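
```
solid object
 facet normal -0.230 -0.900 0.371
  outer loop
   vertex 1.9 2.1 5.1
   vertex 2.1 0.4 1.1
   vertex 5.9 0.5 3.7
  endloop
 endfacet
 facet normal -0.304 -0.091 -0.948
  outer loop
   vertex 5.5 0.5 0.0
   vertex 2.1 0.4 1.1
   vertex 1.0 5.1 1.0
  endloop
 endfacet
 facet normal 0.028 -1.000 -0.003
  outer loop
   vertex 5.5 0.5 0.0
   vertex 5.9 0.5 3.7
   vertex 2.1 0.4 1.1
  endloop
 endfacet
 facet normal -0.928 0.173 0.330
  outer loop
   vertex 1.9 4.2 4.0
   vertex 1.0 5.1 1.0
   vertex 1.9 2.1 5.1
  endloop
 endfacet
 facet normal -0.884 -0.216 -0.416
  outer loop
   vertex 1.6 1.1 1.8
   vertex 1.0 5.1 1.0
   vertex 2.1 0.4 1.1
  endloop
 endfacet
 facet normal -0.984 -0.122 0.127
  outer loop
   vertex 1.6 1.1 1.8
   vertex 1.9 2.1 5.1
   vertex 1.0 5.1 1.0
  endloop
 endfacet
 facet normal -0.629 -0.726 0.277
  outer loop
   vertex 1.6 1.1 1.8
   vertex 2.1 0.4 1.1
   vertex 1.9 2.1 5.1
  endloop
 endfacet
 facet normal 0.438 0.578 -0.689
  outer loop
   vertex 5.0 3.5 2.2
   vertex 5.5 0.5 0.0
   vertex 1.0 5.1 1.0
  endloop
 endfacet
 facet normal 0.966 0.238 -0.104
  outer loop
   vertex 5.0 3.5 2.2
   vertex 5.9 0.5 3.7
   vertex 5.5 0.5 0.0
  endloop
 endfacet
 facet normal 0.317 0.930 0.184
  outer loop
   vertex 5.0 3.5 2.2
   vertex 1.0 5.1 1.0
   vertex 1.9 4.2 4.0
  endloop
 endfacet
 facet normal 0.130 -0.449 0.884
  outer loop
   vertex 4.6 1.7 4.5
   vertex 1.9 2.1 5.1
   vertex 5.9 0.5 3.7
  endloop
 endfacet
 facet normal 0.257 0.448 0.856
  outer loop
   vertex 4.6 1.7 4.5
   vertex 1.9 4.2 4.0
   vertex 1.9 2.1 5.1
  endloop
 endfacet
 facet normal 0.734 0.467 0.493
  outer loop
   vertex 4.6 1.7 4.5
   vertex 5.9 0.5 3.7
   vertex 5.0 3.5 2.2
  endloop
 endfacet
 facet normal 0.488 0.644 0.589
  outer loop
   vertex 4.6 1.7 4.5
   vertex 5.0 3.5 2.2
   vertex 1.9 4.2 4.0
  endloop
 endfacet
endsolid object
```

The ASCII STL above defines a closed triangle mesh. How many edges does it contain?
21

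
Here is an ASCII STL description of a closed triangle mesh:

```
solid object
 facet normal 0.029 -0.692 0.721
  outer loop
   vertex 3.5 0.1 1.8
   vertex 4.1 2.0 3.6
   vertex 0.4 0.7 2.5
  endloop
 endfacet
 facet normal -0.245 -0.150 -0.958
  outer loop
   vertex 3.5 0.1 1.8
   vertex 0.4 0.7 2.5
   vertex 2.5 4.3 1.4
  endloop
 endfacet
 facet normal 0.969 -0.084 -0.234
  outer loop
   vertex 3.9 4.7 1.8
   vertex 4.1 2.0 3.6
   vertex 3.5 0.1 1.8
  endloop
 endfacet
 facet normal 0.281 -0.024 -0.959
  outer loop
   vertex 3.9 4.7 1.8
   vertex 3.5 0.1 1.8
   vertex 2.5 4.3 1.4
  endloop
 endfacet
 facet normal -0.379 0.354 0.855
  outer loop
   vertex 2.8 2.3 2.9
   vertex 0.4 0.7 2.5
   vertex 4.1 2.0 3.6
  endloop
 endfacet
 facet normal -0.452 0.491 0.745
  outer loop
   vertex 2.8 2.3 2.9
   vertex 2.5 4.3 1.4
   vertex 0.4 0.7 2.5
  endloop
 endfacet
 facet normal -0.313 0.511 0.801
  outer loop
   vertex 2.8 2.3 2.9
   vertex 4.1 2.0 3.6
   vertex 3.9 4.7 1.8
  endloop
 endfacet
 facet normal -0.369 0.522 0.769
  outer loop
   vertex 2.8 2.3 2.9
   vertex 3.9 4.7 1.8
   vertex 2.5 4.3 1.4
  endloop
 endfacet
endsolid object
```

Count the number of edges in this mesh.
12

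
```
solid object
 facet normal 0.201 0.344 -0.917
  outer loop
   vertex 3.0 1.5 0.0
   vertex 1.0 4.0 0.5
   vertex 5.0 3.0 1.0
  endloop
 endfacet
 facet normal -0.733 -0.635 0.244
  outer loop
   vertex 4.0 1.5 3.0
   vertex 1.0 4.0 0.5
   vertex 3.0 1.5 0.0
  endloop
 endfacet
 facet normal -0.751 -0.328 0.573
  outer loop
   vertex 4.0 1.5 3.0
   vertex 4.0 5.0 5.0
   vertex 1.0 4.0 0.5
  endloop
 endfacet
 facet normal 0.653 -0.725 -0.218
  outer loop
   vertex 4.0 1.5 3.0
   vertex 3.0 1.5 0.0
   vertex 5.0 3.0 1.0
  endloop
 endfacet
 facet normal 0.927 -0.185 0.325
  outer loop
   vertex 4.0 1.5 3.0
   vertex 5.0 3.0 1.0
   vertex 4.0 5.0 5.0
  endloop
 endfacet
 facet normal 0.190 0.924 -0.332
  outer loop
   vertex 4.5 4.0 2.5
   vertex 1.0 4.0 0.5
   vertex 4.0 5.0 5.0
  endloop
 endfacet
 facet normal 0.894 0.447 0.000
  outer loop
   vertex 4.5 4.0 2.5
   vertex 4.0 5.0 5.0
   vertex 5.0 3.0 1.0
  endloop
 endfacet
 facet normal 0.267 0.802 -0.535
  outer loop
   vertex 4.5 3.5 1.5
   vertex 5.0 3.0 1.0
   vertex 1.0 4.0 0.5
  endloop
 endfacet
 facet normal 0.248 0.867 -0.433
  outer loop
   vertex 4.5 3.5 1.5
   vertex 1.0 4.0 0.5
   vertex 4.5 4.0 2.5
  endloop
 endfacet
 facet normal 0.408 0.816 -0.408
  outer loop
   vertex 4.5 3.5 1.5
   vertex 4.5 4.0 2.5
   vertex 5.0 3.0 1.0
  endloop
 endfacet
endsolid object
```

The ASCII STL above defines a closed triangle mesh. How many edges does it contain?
15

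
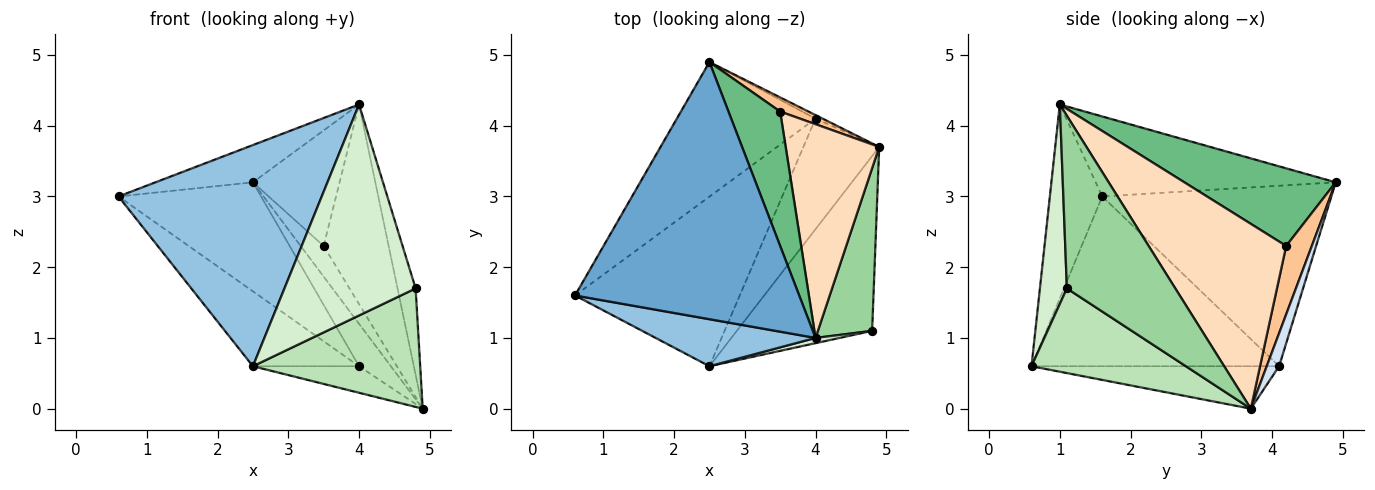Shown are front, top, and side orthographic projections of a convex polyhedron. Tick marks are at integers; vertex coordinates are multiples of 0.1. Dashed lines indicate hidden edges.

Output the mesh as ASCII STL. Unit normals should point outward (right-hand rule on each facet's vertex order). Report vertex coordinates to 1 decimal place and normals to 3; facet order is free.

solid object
 facet normal -0.333 0.135 0.933
  outer loop
   vertex 4.0 1.0 4.3
   vertex 2.5 4.9 3.2
   vertex 0.6 1.6 3.0
  endloop
 endfacet
 facet normal -0.244 -0.948 0.202
  outer loop
   vertex 2.5 0.6 0.6
   vertex 4.0 1.0 4.3
   vertex 0.6 1.6 3.0
  endloop
 endfacet
 facet normal -0.711 0.443 -0.546
  outer loop
   vertex 4.0 4.1 0.6
   vertex 0.6 1.6 3.0
   vertex 2.5 4.9 3.2
  endloop
 endfacet
 facet normal 0.361 0.929 -0.077
  outer loop
   vertex 4.0 4.1 0.6
   vertex 2.5 4.9 3.2
   vertex 4.9 3.7 0.0
  endloop
 endfacet
 facet normal -0.686 0.294 -0.666
  outer loop
   vertex 4.0 4.1 0.6
   vertex 2.5 0.6 0.6
   vertex 0.6 1.6 3.0
  endloop
 endfacet
 facet normal -0.478 0.205 -0.854
  outer loop
   vertex 4.0 4.1 0.6
   vertex 4.9 3.7 0.0
   vertex 2.5 0.6 0.6
  endloop
 endfacet
 facet normal 0.712 0.638 0.294
  outer loop
   vertex 3.5 4.2 2.3
   vertex 4.9 3.7 0.0
   vertex 2.5 4.9 3.2
  endloop
 endfacet
 facet normal 0.822 0.388 0.416
  outer loop
   vertex 3.5 4.2 2.3
   vertex 4.0 1.0 4.3
   vertex 4.9 3.7 0.0
  endloop
 endfacet
 facet normal 0.751 0.430 0.500
  outer loop
   vertex 3.5 4.2 2.3
   vertex 2.5 4.9 3.2
   vertex 4.0 1.0 4.3
  endloop
 endfacet
 facet normal 0.942 0.157 0.296
  outer loop
   vertex 4.8 1.1 1.7
   vertex 4.9 3.7 0.0
   vertex 4.0 1.0 4.3
  endloop
 endfacet
 facet normal 0.460 -0.498 -0.735
  outer loop
   vertex 4.8 1.1 1.7
   vertex 2.5 0.6 0.6
   vertex 4.9 3.7 0.0
  endloop
 endfacet
 facet normal 0.201 -0.979 0.024
  outer loop
   vertex 4.8 1.1 1.7
   vertex 4.0 1.0 4.3
   vertex 2.5 0.6 0.6
  endloop
 endfacet
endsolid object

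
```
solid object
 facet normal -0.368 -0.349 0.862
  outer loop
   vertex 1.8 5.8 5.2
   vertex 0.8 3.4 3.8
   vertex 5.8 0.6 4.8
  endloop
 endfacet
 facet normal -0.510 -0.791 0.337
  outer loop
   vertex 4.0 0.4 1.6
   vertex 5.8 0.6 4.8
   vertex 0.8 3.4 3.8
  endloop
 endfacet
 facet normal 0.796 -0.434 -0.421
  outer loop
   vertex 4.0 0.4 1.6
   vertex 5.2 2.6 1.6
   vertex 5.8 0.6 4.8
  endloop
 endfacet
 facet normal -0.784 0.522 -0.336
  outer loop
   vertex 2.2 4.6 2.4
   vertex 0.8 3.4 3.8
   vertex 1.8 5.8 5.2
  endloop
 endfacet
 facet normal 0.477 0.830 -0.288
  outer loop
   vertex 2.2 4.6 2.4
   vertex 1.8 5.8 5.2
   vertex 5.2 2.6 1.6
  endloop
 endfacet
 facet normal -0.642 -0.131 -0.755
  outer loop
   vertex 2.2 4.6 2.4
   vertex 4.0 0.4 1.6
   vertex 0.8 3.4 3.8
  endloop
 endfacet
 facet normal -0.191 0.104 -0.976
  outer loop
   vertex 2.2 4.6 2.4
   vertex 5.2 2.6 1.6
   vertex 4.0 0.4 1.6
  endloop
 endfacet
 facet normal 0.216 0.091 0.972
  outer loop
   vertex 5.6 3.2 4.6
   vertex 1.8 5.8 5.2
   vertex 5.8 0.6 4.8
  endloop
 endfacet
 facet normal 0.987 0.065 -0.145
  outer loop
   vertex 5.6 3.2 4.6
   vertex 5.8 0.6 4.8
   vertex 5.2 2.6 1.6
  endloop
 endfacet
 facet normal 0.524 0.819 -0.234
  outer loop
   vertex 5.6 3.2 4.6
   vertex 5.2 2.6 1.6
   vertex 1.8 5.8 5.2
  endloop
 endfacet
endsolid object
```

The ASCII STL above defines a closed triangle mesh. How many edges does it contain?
15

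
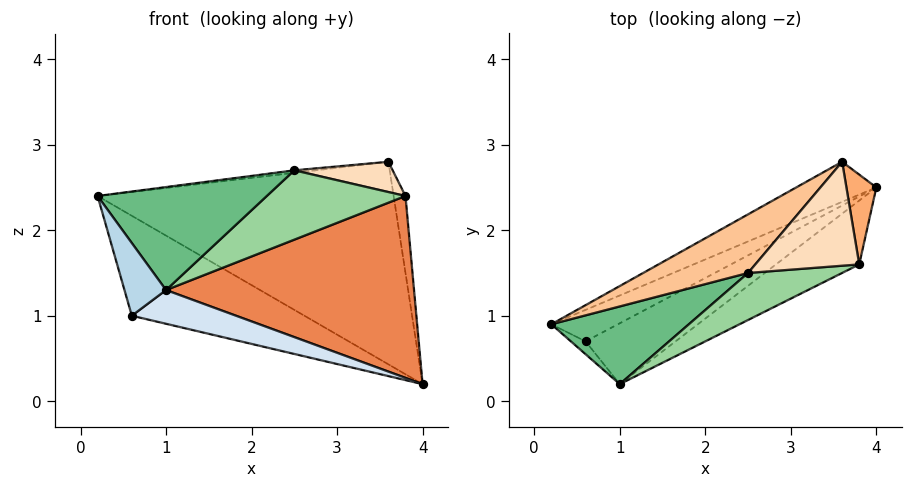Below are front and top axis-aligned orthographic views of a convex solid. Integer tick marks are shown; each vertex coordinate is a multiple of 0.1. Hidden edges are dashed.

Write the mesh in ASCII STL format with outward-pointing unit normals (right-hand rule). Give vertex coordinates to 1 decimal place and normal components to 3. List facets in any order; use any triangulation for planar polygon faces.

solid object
 facet normal -0.465 0.868 -0.172
  outer loop
   vertex 3.6 2.8 2.8
   vertex 4.0 2.5 0.2
   vertex 0.2 0.9 2.4
  endloop
 endfacet
 facet normal -0.499 0.827 -0.261
  outer loop
   vertex 0.6 0.7 1.0
   vertex 0.2 0.9 2.4
   vertex 4.0 2.5 0.2
  endloop
 endfacet
 facet normal -0.740 -0.662 -0.117
  outer loop
   vertex 0.6 0.7 1.0
   vertex 1.0 0.2 1.3
   vertex 0.2 0.9 2.4
  endloop
 endfacet
 facet normal 0.051 -0.484 -0.874
  outer loop
   vertex 0.6 0.7 1.0
   vertex 4.0 2.5 0.2
   vertex 1.0 0.2 1.3
  endloop
 endfacet
 facet normal 0.516 -0.808 -0.284
  outer loop
   vertex 3.8 1.6 2.4
   vertex 1.0 0.2 1.3
   vertex 4.0 2.5 0.2
  endloop
 endfacet
 facet normal 0.983 0.118 0.138
  outer loop
   vertex 3.8 1.6 2.4
   vertex 4.0 2.5 0.2
   vertex 3.6 2.8 2.8
  endloop
 endfacet
 facet normal -0.140 0.042 0.989
  outer loop
   vertex 2.5 1.5 2.7
   vertex 3.6 2.8 2.8
   vertex 0.2 0.9 2.4
  endloop
 endfacet
 facet normal 0.236 -0.272 0.933
  outer loop
   vertex 2.5 1.5 2.7
   vertex 3.8 1.6 2.4
   vertex 3.6 2.8 2.8
  endloop
 endfacet
 facet normal 0.129 -0.792 0.597
  outer loop
   vertex 2.5 1.5 2.7
   vertex 0.2 0.9 2.4
   vertex 1.0 0.2 1.3
  endloop
 endfacet
 facet normal 0.190 -0.813 0.551
  outer loop
   vertex 2.5 1.5 2.7
   vertex 1.0 0.2 1.3
   vertex 3.8 1.6 2.4
  endloop
 endfacet
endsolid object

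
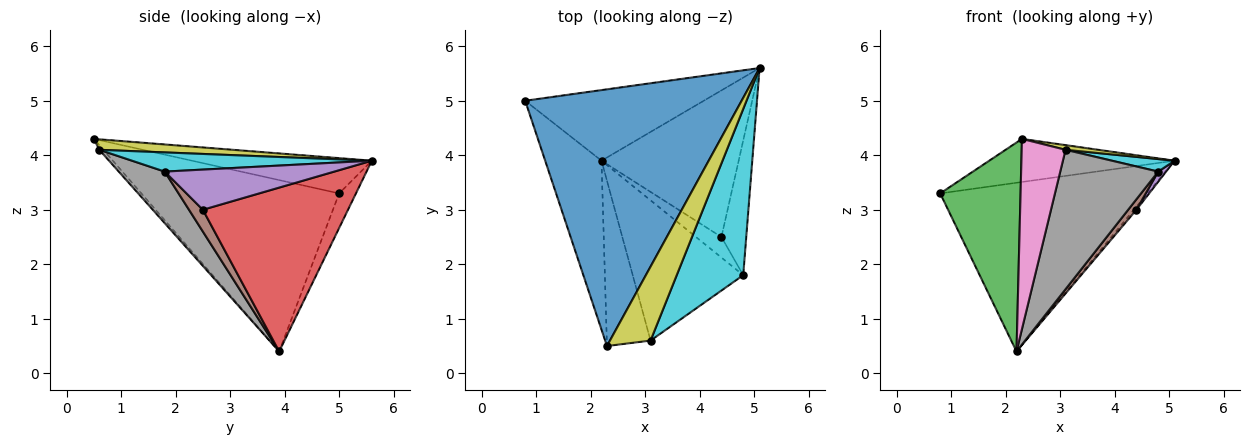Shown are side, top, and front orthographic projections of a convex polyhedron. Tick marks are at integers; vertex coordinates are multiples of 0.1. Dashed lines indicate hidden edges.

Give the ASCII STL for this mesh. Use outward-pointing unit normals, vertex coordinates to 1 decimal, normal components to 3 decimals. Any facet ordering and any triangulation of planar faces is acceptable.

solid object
 facet normal -0.159 0.163 0.974
  outer loop
   vertex 2.3 0.5 4.3
   vertex 5.1 5.6 3.9
   vertex 0.8 5.0 3.3
  endloop
 endfacet
 facet normal -0.075 0.920 -0.385
  outer loop
   vertex 2.2 3.9 0.4
   vertex 0.8 5.0 3.3
   vertex 5.1 5.6 3.9
  endloop
 endfacet
 facet normal -0.886 -0.360 -0.291
  outer loop
   vertex 2.2 3.9 0.4
   vertex 2.3 0.5 4.3
   vertex 0.8 5.0 3.3
  endloop
 endfacet
 facet normal 0.767 0.013 -0.642
  outer loop
   vertex 4.4 2.5 3.0
   vertex 2.2 3.9 0.4
   vertex 5.1 5.6 3.9
  endloop
 endfacet
 facet normal 0.850 -0.039 -0.525
  outer loop
   vertex 4.4 2.5 3.0
   vertex 5.1 5.6 3.9
   vertex 4.8 1.8 3.7
  endloop
 endfacet
 facet normal 0.607 -0.361 -0.708
  outer loop
   vertex 4.4 2.5 3.0
   vertex 4.8 1.8 3.7
   vertex 2.2 3.9 0.4
  endloop
 endfacet
 facet normal -0.070 -0.753 -0.655
  outer loop
   vertex 3.1 0.6 4.1
   vertex 2.3 0.5 4.3
   vertex 2.2 3.9 0.4
  endloop
 endfacet
 facet normal 0.314 -0.669 -0.673
  outer loop
   vertex 3.1 0.6 4.1
   vertex 2.2 3.9 0.4
   vertex 4.8 1.8 3.7
  endloop
 endfacet
 facet normal 0.249 -0.061 0.967
  outer loop
   vertex 3.1 0.6 4.1
   vertex 5.1 5.6 3.9
   vertex 2.3 0.5 4.3
  endloop
 endfacet
 facet normal 0.276 -0.072 0.958
  outer loop
   vertex 3.1 0.6 4.1
   vertex 4.8 1.8 3.7
   vertex 5.1 5.6 3.9
  endloop
 endfacet
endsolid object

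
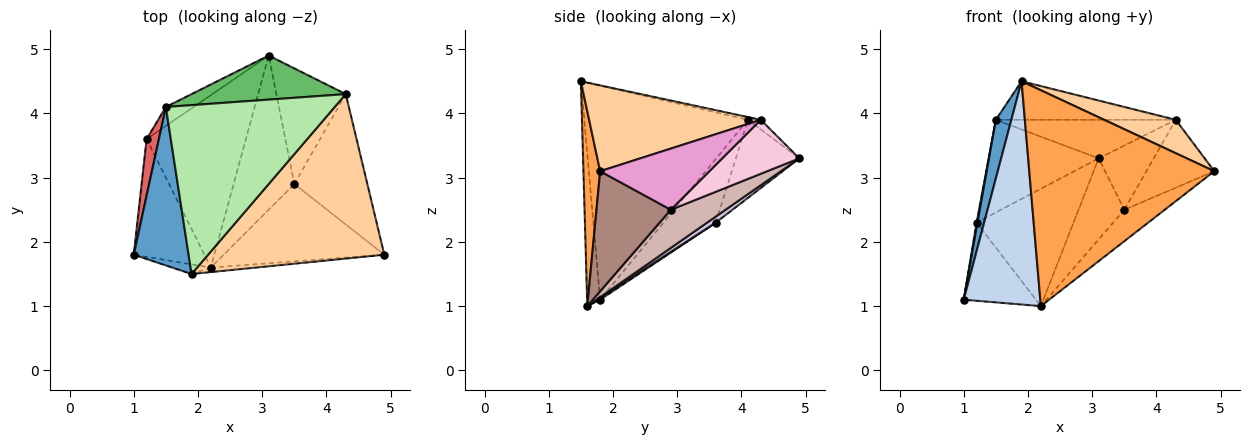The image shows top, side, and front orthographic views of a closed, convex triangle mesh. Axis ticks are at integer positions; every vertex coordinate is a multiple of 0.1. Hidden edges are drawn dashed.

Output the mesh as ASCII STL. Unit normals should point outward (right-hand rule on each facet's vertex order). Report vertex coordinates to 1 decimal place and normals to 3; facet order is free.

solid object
 facet normal -0.965 -0.091 0.247
  outer loop
   vertex 1.5 4.1 3.9
   vertex 1.0 1.8 1.1
   vertex 1.9 1.5 4.5
  endloop
 endfacet
 facet normal -0.168 -0.985 -0.043
  outer loop
   vertex 2.2 1.6 1.0
   vertex 1.9 1.5 4.5
   vertex 1.0 1.8 1.1
  endloop
 endfacet
 facet normal 0.090 -0.996 -0.021
  outer loop
   vertex 2.2 1.6 1.0
   vertex 4.9 1.8 3.1
   vertex 1.9 1.5 4.5
  endloop
 endfacet
 facet normal 0.431 -0.180 0.884
  outer loop
   vertex 4.3 4.3 3.9
   vertex 1.9 1.5 4.5
   vertex 4.9 1.8 3.1
  endloop
 endfacet
 facet normal -0.047 0.658 0.752
  outer loop
   vertex 4.3 4.3 3.9
   vertex 3.1 4.9 3.3
   vertex 1.5 4.1 3.9
  endloop
 endfacet
 facet normal -0.016 0.223 0.975
  outer loop
   vertex 4.3 4.3 3.9
   vertex 1.5 4.1 3.9
   vertex 1.9 1.5 4.5
  endloop
 endfacet
 facet normal -0.982 -0.017 0.189
  outer loop
   vertex 1.2 3.6 2.3
   vertex 1.0 1.8 1.1
   vertex 1.5 4.1 3.9
  endloop
 endfacet
 facet normal -0.492 0.853 -0.174
  outer loop
   vertex 1.2 3.6 2.3
   vertex 1.5 4.1 3.9
   vertex 3.1 4.9 3.3
  endloop
 endfacet
 facet normal 0.023 0.553 -0.833
  outer loop
   vertex 1.2 3.6 2.3
   vertex 2.2 1.6 1.0
   vertex 1.0 1.8 1.1
  endloop
 endfacet
 facet normal 0.050 0.562 -0.826
  outer loop
   vertex 1.2 3.6 2.3
   vertex 3.1 4.9 3.3
   vertex 2.2 1.6 1.0
  endloop
 endfacet
 facet normal 0.569 0.309 -0.762
  outer loop
   vertex 3.5 2.9 2.5
   vertex 4.9 1.8 3.1
   vertex 2.2 1.6 1.0
  endloop
 endfacet
 facet normal 0.486 0.407 -0.774
  outer loop
   vertex 3.5 2.9 2.5
   vertex 2.2 1.6 1.0
   vertex 3.1 4.9 3.3
  endloop
 endfacet
 facet normal 0.596 0.371 -0.712
  outer loop
   vertex 3.5 2.9 2.5
   vertex 4.3 4.3 3.9
   vertex 4.9 1.8 3.1
  endloop
 endfacet
 facet normal 0.562 0.402 -0.723
  outer loop
   vertex 3.5 2.9 2.5
   vertex 3.1 4.9 3.3
   vertex 4.3 4.3 3.9
  endloop
 endfacet
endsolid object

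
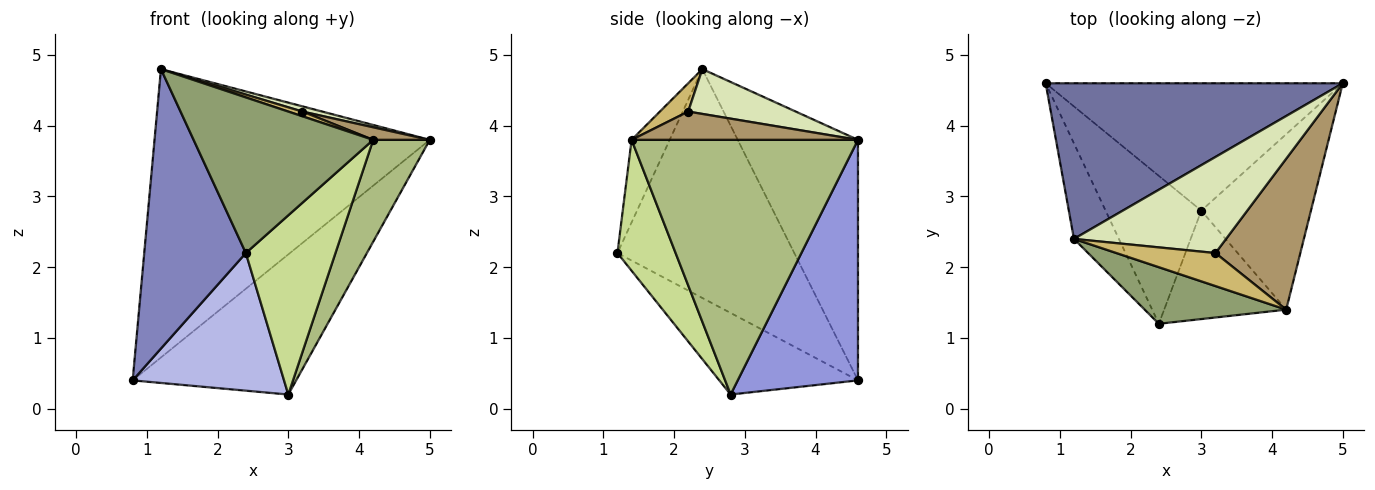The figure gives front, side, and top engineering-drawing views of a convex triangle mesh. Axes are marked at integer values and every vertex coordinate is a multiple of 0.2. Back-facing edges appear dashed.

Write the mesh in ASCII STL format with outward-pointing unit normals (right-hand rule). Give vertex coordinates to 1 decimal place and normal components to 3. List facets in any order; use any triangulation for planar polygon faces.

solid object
 facet normal -0.359 0.821 0.443
  outer loop
   vertex 1.2 2.4 4.8
   vertex 5.0 4.6 3.8
   vertex 0.8 4.6 0.4
  endloop
 endfacet
 facet normal -0.855 -0.491 -0.168
  outer loop
   vertex 1.2 2.4 4.8
   vertex 0.8 4.6 0.4
   vertex 2.4 1.2 2.2
  endloop
 endfacet
 facet normal 0.478 0.650 -0.591
  outer loop
   vertex 3.0 2.8 0.2
   vertex 0.8 4.6 0.4
   vertex 5.0 4.6 3.8
  endloop
 endfacet
 facet normal -0.529 -0.578 -0.621
  outer loop
   vertex 3.0 2.8 0.2
   vertex 2.4 1.2 2.2
   vertex 0.8 4.6 0.4
  endloop
 endfacet
 facet normal -0.196 -0.922 0.335
  outer loop
   vertex 4.2 1.4 3.8
   vertex 1.2 2.4 4.8
   vertex 2.4 1.2 2.2
  endloop
 endfacet
 facet normal 0.895 -0.224 -0.385
  outer loop
   vertex 4.2 1.4 3.8
   vertex 3.0 2.8 0.2
   vertex 5.0 4.6 3.8
  endloop
 endfacet
 facet normal 0.485 -0.748 -0.453
  outer loop
   vertex 4.2 1.4 3.8
   vertex 2.4 1.2 2.2
   vertex 3.0 2.8 0.2
  endloop
 endfacet
 facet normal 0.282 -0.052 0.958
  outer loop
   vertex 3.2 2.2 4.2
   vertex 5.0 4.6 3.8
   vertex 1.2 2.4 4.8
  endloop
 endfacet
 facet normal 0.315 -0.079 0.946
  outer loop
   vertex 3.2 2.2 4.2
   vertex 4.2 1.4 3.8
   vertex 5.0 4.6 3.8
  endloop
 endfacet
 facet normal 0.272 -0.136 0.953
  outer loop
   vertex 3.2 2.2 4.2
   vertex 1.2 2.4 4.8
   vertex 4.2 1.4 3.8
  endloop
 endfacet
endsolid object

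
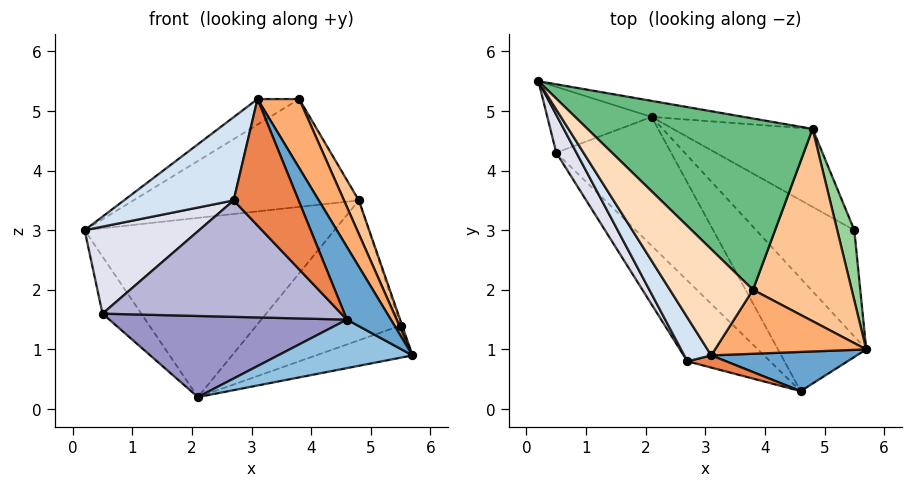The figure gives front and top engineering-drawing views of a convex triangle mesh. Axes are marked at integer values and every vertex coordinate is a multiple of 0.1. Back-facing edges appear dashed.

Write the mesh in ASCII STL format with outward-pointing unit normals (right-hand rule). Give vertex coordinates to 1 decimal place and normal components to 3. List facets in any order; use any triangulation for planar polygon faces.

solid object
 facet normal 0.634 -0.681 0.367
  outer loop
   vertex 4.6 0.3 1.5
   vertex 5.7 1.0 0.9
   vertex 3.1 0.9 5.2
  endloop
 endfacet
 facet normal -0.242 -0.383 -0.891
  outer loop
   vertex 2.1 4.9 0.2
   vertex 5.7 1.0 0.9
   vertex 4.6 0.3 1.5
  endloop
 endfacet
 facet normal 0.180 0.980 -0.088
  outer loop
   vertex 2.1 4.9 0.2
   vertex 0.2 5.5 3.0
   vertex 4.8 4.7 3.5
  endloop
 endfacet
 facet normal -0.869 -0.438 0.230
  outer loop
   vertex 2.7 0.8 3.5
   vertex 3.1 0.9 5.2
   vertex 0.2 5.5 3.0
  endloop
 endfacet
 facet normal -0.159 -0.983 0.095
  outer loop
   vertex 2.7 0.8 3.5
   vertex 4.6 0.3 1.5
   vertex 3.1 0.9 5.2
  endloop
 endfacet
 facet normal 0.755 -0.481 0.446
  outer loop
   vertex 3.8 2.0 5.2
   vertex 3.1 0.9 5.2
   vertex 5.7 1.0 0.9
  endloop
 endfacet
 facet normal 0.906 -0.073 0.417
  outer loop
   vertex 3.8 2.0 5.2
   vertex 5.7 1.0 0.9
   vertex 4.8 4.7 3.5
  endloop
 endfacet
 facet normal -0.345 0.219 0.913
  outer loop
   vertex 3.8 2.0 5.2
   vertex 0.2 5.5 3.0
   vertex 3.1 0.9 5.2
  endloop
 endfacet
 facet normal 0.001 0.533 0.846
  outer loop
   vertex 3.8 2.0 5.2
   vertex 4.8 4.7 3.5
   vertex 0.2 5.5 3.0
  endloop
 endfacet
 facet normal 0.953 0.020 0.302
  outer loop
   vertex 5.5 3.0 1.4
   vertex 4.8 4.7 3.5
   vertex 5.7 1.0 0.9
  endloop
 endfacet
 facet normal 0.447 0.259 -0.856
  outer loop
   vertex 5.5 3.0 1.4
   vertex 5.7 1.0 0.9
   vertex 2.1 4.9 0.2
  endloop
 endfacet
 facet normal 0.551 0.729 -0.406
  outer loop
   vertex 5.5 3.0 1.4
   vertex 2.1 4.9 0.2
   vertex 4.8 4.7 3.5
  endloop
 endfacet
 facet normal -0.476 -0.469 -0.744
  outer loop
   vertex 0.5 4.3 1.6
   vertex 2.1 4.9 0.2
   vertex 4.6 0.3 1.5
  endloop
 endfacet
 facet normal -0.632 -0.637 -0.441
  outer loop
   vertex 0.5 4.3 1.6
   vertex 4.6 0.3 1.5
   vertex 2.7 0.8 3.5
  endloop
 endfacet
 facet normal -0.672 0.485 -0.560
  outer loop
   vertex 0.5 4.3 1.6
   vertex 0.2 5.5 3.0
   vertex 2.1 4.9 0.2
  endloop
 endfacet
 facet normal -0.875 -0.445 0.194
  outer loop
   vertex 0.5 4.3 1.6
   vertex 2.7 0.8 3.5
   vertex 0.2 5.5 3.0
  endloop
 endfacet
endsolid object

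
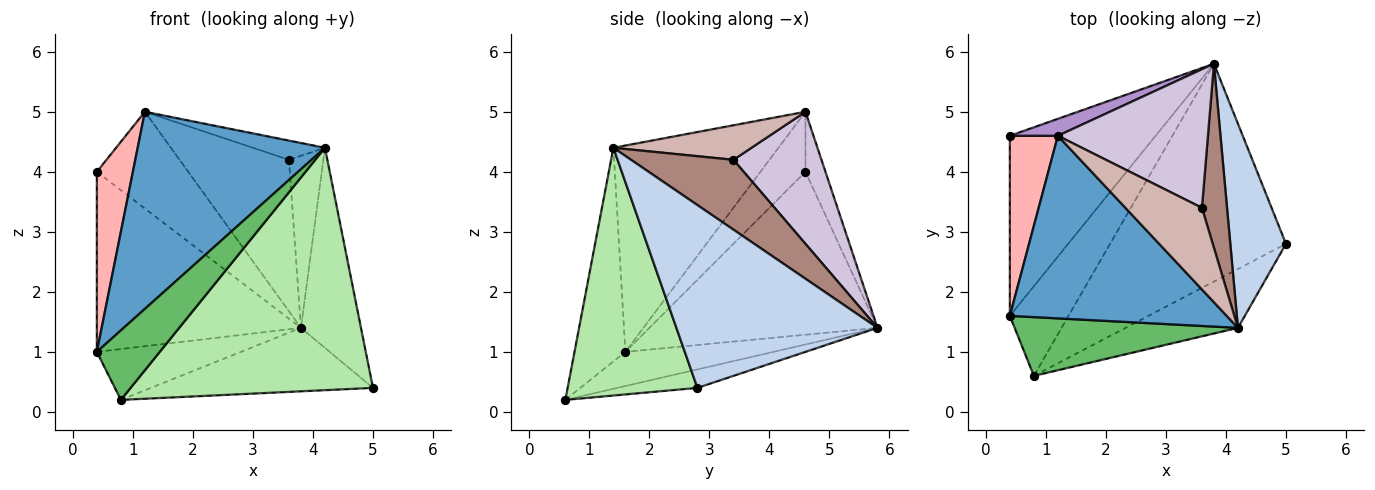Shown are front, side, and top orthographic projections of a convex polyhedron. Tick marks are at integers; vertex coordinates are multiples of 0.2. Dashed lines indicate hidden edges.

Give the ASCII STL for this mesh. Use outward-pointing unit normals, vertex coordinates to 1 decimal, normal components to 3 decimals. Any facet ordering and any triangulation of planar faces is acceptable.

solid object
 facet normal -0.543 -0.616 0.571
  outer loop
   vertex 4.2 1.4 4.4
   vertex 1.2 4.6 5.0
   vertex 0.4 1.6 1.0
  endloop
 endfacet
 facet normal 0.920 0.275 0.280
  outer loop
   vertex 4.2 1.4 4.4
   vertex 5.0 2.8 0.4
   vertex 3.8 5.8 1.4
  endloop
 endfacet
 facet normal -0.452 0.440 -0.776
  outer loop
   vertex 0.8 0.6 0.2
   vertex 0.4 1.6 1.0
   vertex 3.8 5.8 1.4
  endloop
 endfacet
 facet normal -0.100 0.278 -0.955
  outer loop
   vertex 0.8 0.6 0.2
   vertex 3.8 5.8 1.4
   vertex 5.0 2.8 0.4
  endloop
 endfacet
 facet normal -0.526 -0.650 0.549
  outer loop
   vertex 0.8 0.6 0.2
   vertex 4.2 1.4 4.4
   vertex 0.4 1.6 1.0
  endloop
 endfacet
 facet normal 0.462 -0.862 -0.209
  outer loop
   vertex 0.8 0.6 0.2
   vertex 5.0 2.8 0.4
   vertex 4.2 1.4 4.4
  endloop
 endfacet
 facet normal -0.620 0.555 -0.555
  outer loop
   vertex 0.4 4.6 4.0
   vertex 3.8 5.8 1.4
   vertex 0.4 1.6 1.0
  endloop
 endfacet
 facet normal -0.662 -0.530 0.530
  outer loop
   vertex 0.4 4.6 4.0
   vertex 0.4 1.6 1.0
   vertex 1.2 4.6 5.0
  endloop
 endfacet
 facet normal -0.211 0.963 0.169
  outer loop
   vertex 0.4 4.6 4.0
   vertex 1.2 4.6 5.0
   vertex 3.8 5.8 1.4
  endloop
 endfacet
 facet normal 0.511 0.634 0.580
  outer loop
   vertex 3.6 3.4 4.2
   vertex 3.8 5.8 1.4
   vertex 1.2 4.6 5.0
  endloop
 endfacet
 facet normal 0.897 0.301 0.322
  outer loop
   vertex 3.6 3.4 4.2
   vertex 4.2 1.4 4.4
   vertex 3.8 5.8 1.4
  endloop
 endfacet
 facet normal 0.402 0.210 0.891
  outer loop
   vertex 3.6 3.4 4.2
   vertex 1.2 4.6 5.0
   vertex 4.2 1.4 4.4
  endloop
 endfacet
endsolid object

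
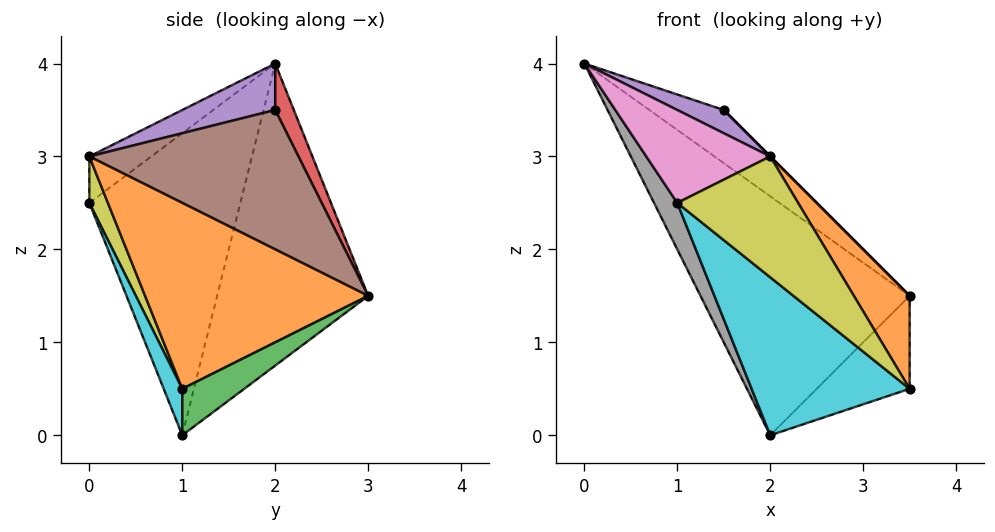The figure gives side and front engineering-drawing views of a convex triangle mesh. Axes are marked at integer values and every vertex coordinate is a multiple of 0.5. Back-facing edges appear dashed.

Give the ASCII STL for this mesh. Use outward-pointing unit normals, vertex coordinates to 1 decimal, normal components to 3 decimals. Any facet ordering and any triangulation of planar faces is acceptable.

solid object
 facet normal -0.525 0.726 -0.444
  outer loop
   vertex 2.0 1.0 0.0
   vertex 0.0 2.0 4.0
   vertex 3.5 3.0 1.5
  endloop
 endfacet
 facet normal 0.873 -0.218 0.436
  outer loop
   vertex 3.5 1.0 0.5
   vertex 3.5 3.0 1.5
   vertex 2.0 0.0 3.0
  endloop
 endfacet
 facet normal 0.286 0.429 -0.857
  outer loop
   vertex 3.5 1.0 0.5
   vertex 2.0 1.0 0.0
   vertex 3.5 3.0 1.5
  endloop
 endfacet
 facet normal 0.196 0.784 0.588
  outer loop
   vertex 1.5 2.0 3.5
   vertex 3.5 3.0 1.5
   vertex 0.0 2.0 4.0
  endloop
 endfacet
 facet normal 0.312 -0.156 0.937
  outer loop
   vertex 1.5 2.0 3.5
   vertex 0.0 2.0 4.0
   vertex 2.0 0.0 3.0
  endloop
 endfacet
 facet normal 0.707 0.000 0.707
  outer loop
   vertex 1.5 2.0 3.5
   vertex 2.0 0.0 3.0
   vertex 3.5 3.0 1.5
  endloop
 endfacet
 facet normal -0.333 -0.667 0.667
  outer loop
   vertex 1.0 0.0 2.5
   vertex 2.0 0.0 3.0
   vertex 0.0 2.0 4.0
  endloop
 endfacet
 facet normal -0.899 -0.138 -0.415
  outer loop
   vertex 1.0 0.0 2.5
   vertex 0.0 2.0 4.0
   vertex 2.0 1.0 0.0
  endloop
 endfacet
 facet normal 0.145 -0.946 -0.291
  outer loop
   vertex 1.0 0.0 2.5
   vertex 3.5 1.0 0.5
   vertex 2.0 0.0 3.0
  endloop
 endfacet
 facet normal 0.110 -0.937 -0.331
  outer loop
   vertex 1.0 0.0 2.5
   vertex 2.0 1.0 0.0
   vertex 3.5 1.0 0.5
  endloop
 endfacet
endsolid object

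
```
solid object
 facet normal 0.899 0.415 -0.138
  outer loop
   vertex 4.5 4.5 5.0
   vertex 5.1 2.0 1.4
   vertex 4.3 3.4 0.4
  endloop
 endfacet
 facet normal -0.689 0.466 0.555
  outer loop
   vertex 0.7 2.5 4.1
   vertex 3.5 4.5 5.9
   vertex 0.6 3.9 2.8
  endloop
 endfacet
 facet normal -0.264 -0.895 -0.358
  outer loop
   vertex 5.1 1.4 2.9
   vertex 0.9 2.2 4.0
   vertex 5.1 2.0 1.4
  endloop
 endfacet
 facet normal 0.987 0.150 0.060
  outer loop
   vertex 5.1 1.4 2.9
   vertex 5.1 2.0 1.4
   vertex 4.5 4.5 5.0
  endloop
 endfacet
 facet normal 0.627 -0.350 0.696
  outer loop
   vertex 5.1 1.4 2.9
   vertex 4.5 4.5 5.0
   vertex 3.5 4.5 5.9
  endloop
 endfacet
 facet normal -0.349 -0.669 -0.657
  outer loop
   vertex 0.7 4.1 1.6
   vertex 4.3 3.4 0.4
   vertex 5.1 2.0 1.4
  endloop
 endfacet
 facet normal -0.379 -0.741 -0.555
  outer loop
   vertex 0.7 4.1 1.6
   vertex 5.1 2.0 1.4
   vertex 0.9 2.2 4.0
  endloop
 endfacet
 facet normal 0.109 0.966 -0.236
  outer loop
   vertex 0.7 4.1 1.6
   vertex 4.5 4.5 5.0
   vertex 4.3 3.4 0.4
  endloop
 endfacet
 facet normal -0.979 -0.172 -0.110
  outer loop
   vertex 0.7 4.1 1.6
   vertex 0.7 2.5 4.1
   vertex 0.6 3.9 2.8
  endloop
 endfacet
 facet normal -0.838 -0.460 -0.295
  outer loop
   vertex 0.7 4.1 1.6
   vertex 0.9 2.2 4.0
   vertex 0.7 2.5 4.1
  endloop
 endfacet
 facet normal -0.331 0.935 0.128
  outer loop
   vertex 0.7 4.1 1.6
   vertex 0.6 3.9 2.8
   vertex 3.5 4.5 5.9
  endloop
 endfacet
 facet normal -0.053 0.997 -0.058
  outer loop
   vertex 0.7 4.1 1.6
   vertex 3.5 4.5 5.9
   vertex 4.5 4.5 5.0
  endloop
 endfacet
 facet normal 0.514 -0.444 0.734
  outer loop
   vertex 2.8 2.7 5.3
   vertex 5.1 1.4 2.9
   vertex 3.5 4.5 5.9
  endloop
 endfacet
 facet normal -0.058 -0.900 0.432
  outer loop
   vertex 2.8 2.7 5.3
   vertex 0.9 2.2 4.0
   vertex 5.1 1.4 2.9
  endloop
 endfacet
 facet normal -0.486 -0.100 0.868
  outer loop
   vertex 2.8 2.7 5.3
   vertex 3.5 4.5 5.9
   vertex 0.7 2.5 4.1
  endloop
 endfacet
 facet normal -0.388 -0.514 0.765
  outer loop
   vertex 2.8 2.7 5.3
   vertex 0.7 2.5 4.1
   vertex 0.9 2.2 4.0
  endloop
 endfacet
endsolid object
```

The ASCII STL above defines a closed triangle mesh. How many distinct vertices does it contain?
10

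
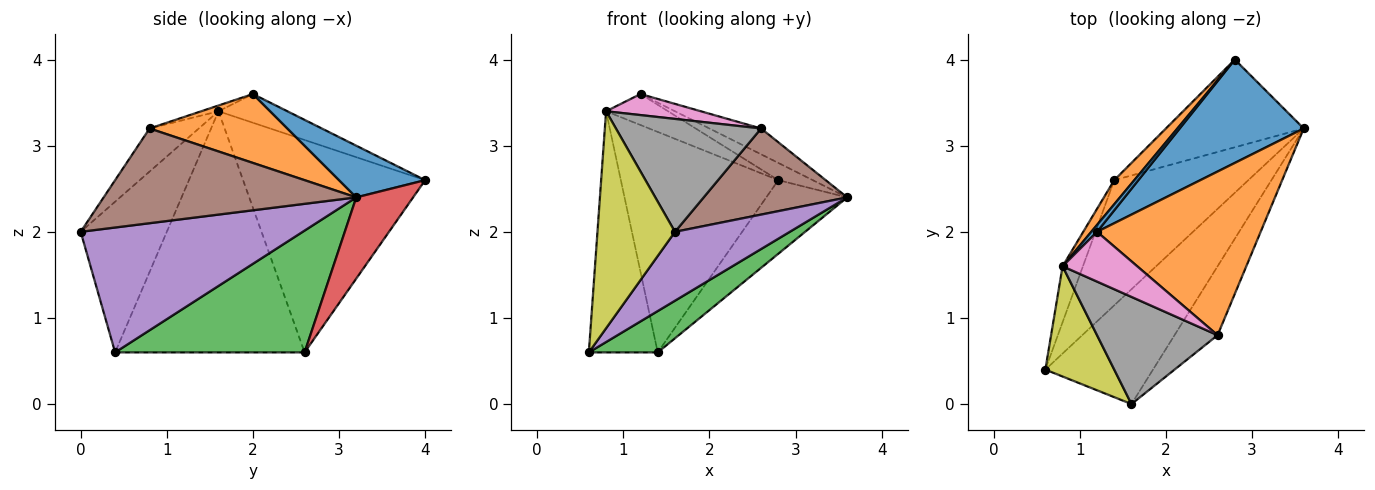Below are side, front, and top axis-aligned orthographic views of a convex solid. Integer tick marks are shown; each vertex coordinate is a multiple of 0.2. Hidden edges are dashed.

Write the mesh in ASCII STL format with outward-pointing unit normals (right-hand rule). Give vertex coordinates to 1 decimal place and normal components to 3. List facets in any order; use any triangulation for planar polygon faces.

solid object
 facet normal 0.380 0.152 0.912
  outer loop
   vertex 1.2 2.0 3.6
   vertex 3.6 3.2 2.4
   vertex 2.8 4.0 2.6
  endloop
 endfacet
 facet normal 0.384 0.144 0.912
  outer loop
   vertex 2.6 0.8 3.2
   vertex 3.6 3.2 2.4
   vertex 1.2 2.0 3.6
  endloop
 endfacet
 facet normal 0.653 -0.237 -0.719
  outer loop
   vertex 1.4 2.6 0.6
   vertex 3.6 3.2 2.4
   vertex 0.6 0.4 0.6
  endloop
 endfacet
 facet normal 0.411 0.586 -0.698
  outer loop
   vertex 1.4 2.6 0.6
   vertex 2.8 4.0 2.6
   vertex 3.6 3.2 2.4
  endloop
 endfacet
 facet normal 0.705 -0.365 -0.608
  outer loop
   vertex 1.6 0.0 2.0
   vertex 0.6 0.4 0.6
   vertex 3.6 3.2 2.4
  endloop
 endfacet
 facet normal 0.809 -0.459 -0.368
  outer loop
   vertex 1.6 0.0 2.0
   vertex 3.6 3.2 2.4
   vertex 2.6 0.8 3.2
  endloop
 endfacet
 facet normal -0.071 -0.389 0.919
  outer loop
   vertex 0.8 1.6 3.4
   vertex 2.6 0.8 3.2
   vertex 1.2 2.0 3.6
  endloop
 endfacet
 facet normal -0.239 -0.704 0.669
  outer loop
   vertex 0.8 1.6 3.4
   vertex 1.6 0.0 2.0
   vertex 2.6 0.8 3.2
  endloop
 endfacet
 facet normal -0.704 -0.633 0.322
  outer loop
   vertex 0.8 1.6 3.4
   vertex 0.6 0.4 0.6
   vertex 1.6 0.0 2.0
  endloop
 endfacet
 facet normal -0.937 0.341 -0.079
  outer loop
   vertex 0.8 1.6 3.4
   vertex 1.4 2.6 0.6
   vertex 0.6 0.4 0.6
  endloop
 endfacet
 facet normal -0.735 0.662 0.147
  outer loop
   vertex 0.8 1.6 3.4
   vertex 1.2 2.0 3.6
   vertex 2.8 4.0 2.6
  endloop
 endfacet
 facet normal -0.754 0.652 0.071
  outer loop
   vertex 0.8 1.6 3.4
   vertex 2.8 4.0 2.6
   vertex 1.4 2.6 0.6
  endloop
 endfacet
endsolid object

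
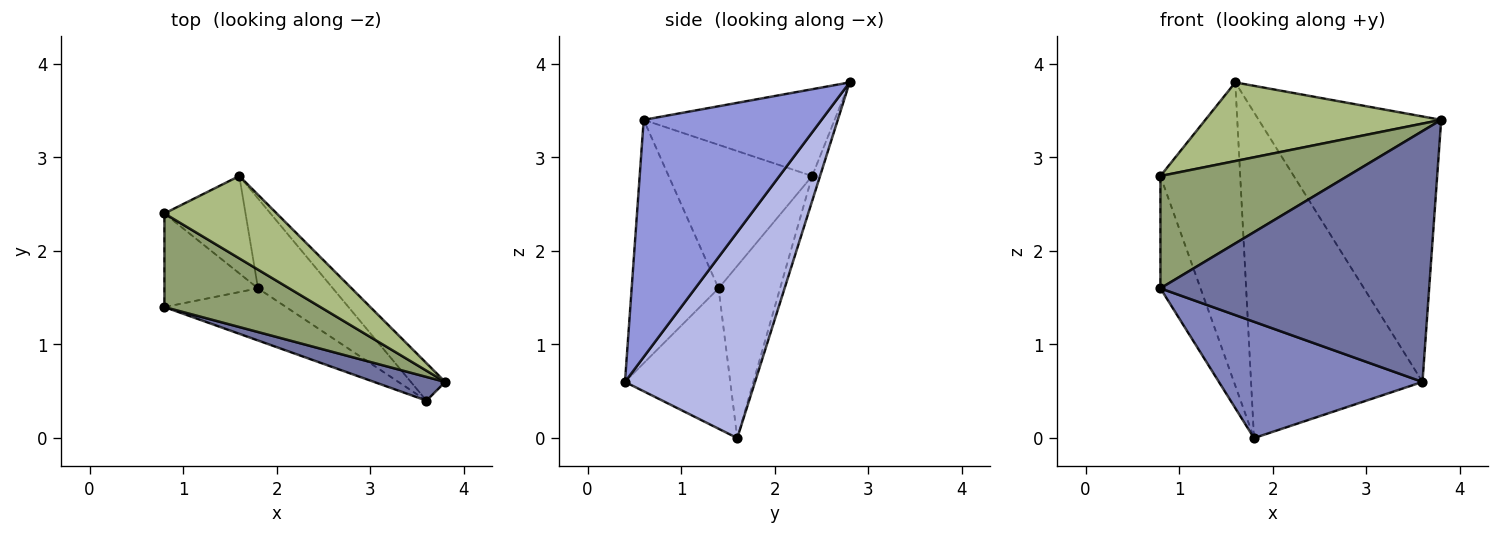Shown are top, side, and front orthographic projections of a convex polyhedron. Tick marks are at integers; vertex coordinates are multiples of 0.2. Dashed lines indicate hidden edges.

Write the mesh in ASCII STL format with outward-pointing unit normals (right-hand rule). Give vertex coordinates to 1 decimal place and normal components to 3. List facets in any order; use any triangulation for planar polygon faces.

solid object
 facet normal -0.306 -0.948 0.090
  outer loop
   vertex 3.6 0.4 0.6
   vertex 3.8 0.6 3.4
   vertex 0.8 1.4 1.6
  endloop
 endfacet
 facet normal -0.427 -0.825 -0.370
  outer loop
   vertex 3.6 0.4 0.6
   vertex 0.8 1.4 1.6
   vertex 1.8 1.6 0.0
  endloop
 endfacet
 facet normal 0.694 0.713 -0.100
  outer loop
   vertex 3.6 0.4 0.6
   vertex 1.6 2.8 3.8
   vertex 3.8 0.6 3.4
  endloop
 endfacet
 facet normal 0.590 0.778 -0.215
  outer loop
   vertex 3.6 0.4 0.6
   vertex 1.8 1.6 0.0
   vertex 1.6 2.8 3.8
  endloop
 endfacet
 facet normal -0.507 -0.662 0.552
  outer loop
   vertex 0.8 2.4 2.8
   vertex 0.8 1.4 1.6
   vertex 3.8 0.6 3.4
  endloop
 endfacet
 facet normal -0.488 -0.603 0.631
  outer loop
   vertex 0.8 2.4 2.8
   vertex 3.8 0.6 3.4
   vertex 1.6 2.8 3.8
  endloop
 endfacet
 facet normal -0.762 0.497 -0.414
  outer loop
   vertex 0.8 2.4 2.8
   vertex 1.8 1.6 0.0
   vertex 0.8 1.4 1.6
  endloop
 endfacet
 facet normal -0.094 0.948 -0.304
  outer loop
   vertex 0.8 2.4 2.8
   vertex 1.6 2.8 3.8
   vertex 1.8 1.6 0.0
  endloop
 endfacet
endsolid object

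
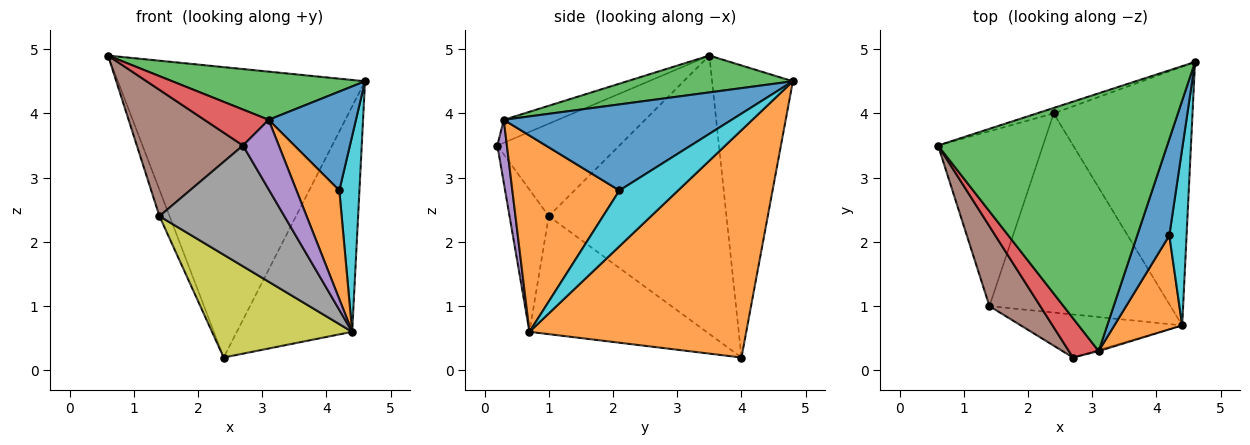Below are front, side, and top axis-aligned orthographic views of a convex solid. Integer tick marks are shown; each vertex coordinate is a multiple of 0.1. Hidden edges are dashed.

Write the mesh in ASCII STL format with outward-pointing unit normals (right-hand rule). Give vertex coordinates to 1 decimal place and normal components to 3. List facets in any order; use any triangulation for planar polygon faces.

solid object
 facet normal -0.311 0.950 -0.018
  outer loop
   vertex 2.4 4.0 0.2
   vertex 0.6 3.5 4.9
   vertex 4.6 4.8 4.5
  endloop
 endfacet
 facet normal 0.777 0.413 -0.475
  outer loop
   vertex 4.4 0.7 0.6
   vertex 2.4 4.0 0.2
   vertex 4.6 4.8 4.5
  endloop
 endfacet
 facet normal 0.156 -0.181 0.971
  outer loop
   vertex 3.1 0.3 3.9
   vertex 4.6 4.8 4.5
   vertex 0.6 3.5 4.9
  endloop
 endfacet
 facet normal -0.495 -0.587 0.641
  outer loop
   vertex 3.1 0.3 3.9
   vertex 0.6 3.5 4.9
   vertex 2.7 0.2 3.5
  endloop
 endfacet
 facet normal 0.257 -0.966 -0.016
  outer loop
   vertex 3.1 0.3 3.9
   vertex 2.7 0.2 3.5
   vertex 4.4 0.7 0.6
  endloop
 endfacet
 facet normal -0.697 -0.606 0.383
  outer loop
   vertex 1.4 1.0 2.4
   vertex 2.7 0.2 3.5
   vertex 0.6 3.5 4.9
  endloop
 endfacet
 facet normal -0.934 0.053 -0.352
  outer loop
   vertex 1.4 1.0 2.4
   vertex 0.6 3.5 4.9
   vertex 2.4 4.0 0.2
  endloop
 endfacet
 facet normal -0.283 -0.903 -0.322
  outer loop
   vertex 1.4 1.0 2.4
   vertex 4.4 0.7 0.6
   vertex 2.7 0.2 3.5
  endloop
 endfacet
 facet normal -0.501 -0.397 -0.769
  outer loop
   vertex 1.4 1.0 2.4
   vertex 2.4 4.0 0.2
   vertex 4.4 0.7 0.6
  endloop
 endfacet
 facet normal 0.908 -0.311 0.281
  outer loop
   vertex 4.2 2.1 2.8
   vertex 4.4 0.7 0.6
   vertex 4.6 4.8 4.5
  endloop
 endfacet
 facet normal 0.882 -0.338 0.329
  outer loop
   vertex 4.2 2.1 2.8
   vertex 4.6 4.8 4.5
   vertex 3.1 0.3 3.9
  endloop
 endfacet
 facet normal 0.884 -0.354 0.305
  outer loop
   vertex 4.2 2.1 2.8
   vertex 3.1 0.3 3.9
   vertex 4.4 0.7 0.6
  endloop
 endfacet
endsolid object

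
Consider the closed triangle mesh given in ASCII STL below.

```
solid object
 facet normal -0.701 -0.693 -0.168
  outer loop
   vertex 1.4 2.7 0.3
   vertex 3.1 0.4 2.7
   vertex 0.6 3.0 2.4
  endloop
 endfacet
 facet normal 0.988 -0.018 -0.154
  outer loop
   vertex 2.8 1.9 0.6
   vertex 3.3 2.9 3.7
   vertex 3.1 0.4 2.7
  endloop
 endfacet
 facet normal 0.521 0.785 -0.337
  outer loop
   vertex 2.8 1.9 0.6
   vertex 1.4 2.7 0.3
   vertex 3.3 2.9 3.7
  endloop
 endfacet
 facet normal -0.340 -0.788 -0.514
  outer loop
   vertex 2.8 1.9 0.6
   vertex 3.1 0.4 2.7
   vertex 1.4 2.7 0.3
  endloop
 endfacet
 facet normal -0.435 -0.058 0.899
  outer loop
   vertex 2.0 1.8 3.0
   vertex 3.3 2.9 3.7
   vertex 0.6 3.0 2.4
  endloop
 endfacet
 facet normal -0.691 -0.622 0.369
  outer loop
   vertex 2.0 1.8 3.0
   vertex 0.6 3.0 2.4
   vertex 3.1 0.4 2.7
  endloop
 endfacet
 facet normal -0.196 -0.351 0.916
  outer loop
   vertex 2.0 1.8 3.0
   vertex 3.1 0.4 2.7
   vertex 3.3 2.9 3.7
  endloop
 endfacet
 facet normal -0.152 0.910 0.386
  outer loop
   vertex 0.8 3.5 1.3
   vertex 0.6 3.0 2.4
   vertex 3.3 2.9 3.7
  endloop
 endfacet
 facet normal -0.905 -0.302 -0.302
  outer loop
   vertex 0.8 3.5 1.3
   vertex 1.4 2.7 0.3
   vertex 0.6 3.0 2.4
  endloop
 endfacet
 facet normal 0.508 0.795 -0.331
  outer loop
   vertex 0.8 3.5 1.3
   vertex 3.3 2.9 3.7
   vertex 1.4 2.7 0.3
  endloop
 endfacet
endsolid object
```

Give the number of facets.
10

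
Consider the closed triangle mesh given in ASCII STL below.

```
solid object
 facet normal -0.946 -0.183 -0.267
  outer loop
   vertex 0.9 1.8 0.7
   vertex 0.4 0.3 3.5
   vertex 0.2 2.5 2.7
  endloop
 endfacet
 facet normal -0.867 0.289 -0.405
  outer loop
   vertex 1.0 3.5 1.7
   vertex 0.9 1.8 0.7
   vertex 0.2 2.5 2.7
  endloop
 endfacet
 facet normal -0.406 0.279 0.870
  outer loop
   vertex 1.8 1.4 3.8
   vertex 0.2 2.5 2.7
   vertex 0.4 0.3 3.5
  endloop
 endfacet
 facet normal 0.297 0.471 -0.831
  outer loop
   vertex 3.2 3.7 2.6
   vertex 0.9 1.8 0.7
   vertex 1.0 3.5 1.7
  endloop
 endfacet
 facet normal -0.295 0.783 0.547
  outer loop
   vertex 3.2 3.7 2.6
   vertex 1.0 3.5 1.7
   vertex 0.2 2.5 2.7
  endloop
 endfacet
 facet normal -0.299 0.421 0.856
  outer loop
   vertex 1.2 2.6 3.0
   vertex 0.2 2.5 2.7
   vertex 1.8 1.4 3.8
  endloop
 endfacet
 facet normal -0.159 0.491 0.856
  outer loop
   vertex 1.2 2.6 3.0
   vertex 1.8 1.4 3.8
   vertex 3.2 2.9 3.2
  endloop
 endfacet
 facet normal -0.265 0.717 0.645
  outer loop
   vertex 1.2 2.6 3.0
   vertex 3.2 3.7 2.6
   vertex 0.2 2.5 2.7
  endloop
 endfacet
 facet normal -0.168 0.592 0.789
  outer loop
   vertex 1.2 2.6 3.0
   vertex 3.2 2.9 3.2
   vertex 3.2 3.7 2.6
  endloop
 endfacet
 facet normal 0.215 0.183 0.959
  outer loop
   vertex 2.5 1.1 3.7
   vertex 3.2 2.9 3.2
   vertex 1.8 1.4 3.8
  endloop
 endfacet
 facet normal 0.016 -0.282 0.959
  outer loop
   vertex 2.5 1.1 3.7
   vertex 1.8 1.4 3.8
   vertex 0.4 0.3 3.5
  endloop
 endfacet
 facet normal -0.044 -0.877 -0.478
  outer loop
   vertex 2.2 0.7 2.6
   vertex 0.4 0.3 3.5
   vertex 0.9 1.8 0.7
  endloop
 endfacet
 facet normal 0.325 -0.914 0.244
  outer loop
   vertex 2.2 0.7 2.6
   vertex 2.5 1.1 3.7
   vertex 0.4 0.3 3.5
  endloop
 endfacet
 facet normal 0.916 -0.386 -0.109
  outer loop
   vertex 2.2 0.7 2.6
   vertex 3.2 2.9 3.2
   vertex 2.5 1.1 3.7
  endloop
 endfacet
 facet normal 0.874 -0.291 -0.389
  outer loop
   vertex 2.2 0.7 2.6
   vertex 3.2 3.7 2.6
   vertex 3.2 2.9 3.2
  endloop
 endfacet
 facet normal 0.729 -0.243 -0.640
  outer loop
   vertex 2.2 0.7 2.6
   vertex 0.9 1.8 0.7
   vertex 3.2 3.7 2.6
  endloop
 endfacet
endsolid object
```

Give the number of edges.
24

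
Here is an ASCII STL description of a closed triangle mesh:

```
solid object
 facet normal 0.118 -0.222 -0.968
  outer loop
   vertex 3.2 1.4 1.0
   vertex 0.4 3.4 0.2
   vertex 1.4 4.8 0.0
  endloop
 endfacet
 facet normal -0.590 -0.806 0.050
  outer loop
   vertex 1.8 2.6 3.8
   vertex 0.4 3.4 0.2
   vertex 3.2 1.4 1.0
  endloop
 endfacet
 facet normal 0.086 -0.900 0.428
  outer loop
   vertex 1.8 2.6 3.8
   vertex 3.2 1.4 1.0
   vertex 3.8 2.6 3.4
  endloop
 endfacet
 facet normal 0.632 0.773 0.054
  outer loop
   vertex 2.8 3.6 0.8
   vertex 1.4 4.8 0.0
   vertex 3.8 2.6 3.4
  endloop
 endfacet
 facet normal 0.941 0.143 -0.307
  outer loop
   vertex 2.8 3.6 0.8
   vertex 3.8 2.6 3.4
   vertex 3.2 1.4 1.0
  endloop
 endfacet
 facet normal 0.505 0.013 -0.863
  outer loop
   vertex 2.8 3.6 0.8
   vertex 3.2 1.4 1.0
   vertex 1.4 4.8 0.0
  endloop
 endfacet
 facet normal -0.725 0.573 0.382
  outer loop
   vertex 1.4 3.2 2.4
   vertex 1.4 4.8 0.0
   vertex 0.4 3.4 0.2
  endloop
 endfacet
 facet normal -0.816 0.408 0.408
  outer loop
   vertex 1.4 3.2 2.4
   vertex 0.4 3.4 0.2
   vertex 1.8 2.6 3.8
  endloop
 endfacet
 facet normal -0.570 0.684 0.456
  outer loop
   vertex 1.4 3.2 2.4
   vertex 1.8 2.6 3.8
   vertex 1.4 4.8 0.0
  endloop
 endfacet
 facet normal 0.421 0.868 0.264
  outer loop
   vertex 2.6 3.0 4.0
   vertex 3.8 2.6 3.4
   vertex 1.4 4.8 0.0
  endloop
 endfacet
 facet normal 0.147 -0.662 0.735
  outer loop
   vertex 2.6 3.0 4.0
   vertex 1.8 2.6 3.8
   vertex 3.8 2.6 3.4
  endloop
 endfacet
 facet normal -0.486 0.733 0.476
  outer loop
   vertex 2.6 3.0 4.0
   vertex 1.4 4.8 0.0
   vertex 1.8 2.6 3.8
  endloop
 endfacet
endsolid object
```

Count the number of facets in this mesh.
12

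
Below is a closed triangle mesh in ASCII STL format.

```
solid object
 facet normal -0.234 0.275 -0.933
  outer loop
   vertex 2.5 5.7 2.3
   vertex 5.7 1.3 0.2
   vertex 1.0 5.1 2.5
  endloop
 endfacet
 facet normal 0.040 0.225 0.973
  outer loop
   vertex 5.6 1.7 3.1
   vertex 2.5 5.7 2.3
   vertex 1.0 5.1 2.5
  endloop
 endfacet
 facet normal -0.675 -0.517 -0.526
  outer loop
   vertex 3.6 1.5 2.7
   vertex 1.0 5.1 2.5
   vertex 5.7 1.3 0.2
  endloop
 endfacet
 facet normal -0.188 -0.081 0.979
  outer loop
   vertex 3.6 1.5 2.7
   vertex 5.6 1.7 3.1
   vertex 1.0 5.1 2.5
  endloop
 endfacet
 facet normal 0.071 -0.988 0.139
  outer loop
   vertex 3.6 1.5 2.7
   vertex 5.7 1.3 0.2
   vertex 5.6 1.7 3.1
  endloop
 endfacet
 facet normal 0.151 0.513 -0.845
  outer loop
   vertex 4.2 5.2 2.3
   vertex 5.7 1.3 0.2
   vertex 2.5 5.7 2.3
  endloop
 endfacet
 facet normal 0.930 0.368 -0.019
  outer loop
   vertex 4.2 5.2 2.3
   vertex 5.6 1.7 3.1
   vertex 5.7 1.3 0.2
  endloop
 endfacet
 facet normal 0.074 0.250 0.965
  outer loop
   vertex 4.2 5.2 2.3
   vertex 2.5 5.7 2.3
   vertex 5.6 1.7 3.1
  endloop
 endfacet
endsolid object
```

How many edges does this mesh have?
12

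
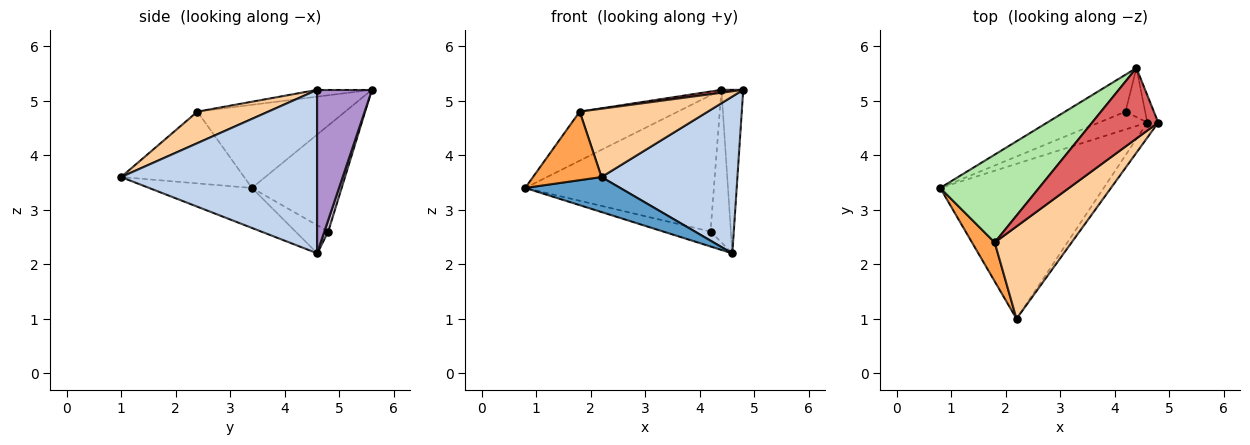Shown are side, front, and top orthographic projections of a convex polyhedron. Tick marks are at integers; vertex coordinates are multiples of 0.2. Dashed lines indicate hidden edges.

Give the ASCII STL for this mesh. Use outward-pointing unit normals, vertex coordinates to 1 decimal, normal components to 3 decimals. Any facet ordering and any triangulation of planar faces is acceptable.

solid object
 facet normal -0.232 -0.214 -0.949
  outer loop
   vertex 4.6 4.6 2.2
   vertex 2.2 1.0 3.6
   vertex 0.8 3.4 3.4
  endloop
 endfacet
 facet normal 0.821 -0.569 -0.055
  outer loop
   vertex 4.6 4.6 2.2
   vertex 4.8 4.6 5.2
   vertex 2.2 1.0 3.6
  endloop
 endfacet
 facet normal -0.842 -0.469 0.266
  outer loop
   vertex 1.8 2.4 4.8
   vertex 0.8 3.4 3.4
   vertex 2.2 1.0 3.6
  endloop
 endfacet
 facet normal 0.313 -0.565 0.763
  outer loop
   vertex 1.8 2.4 4.8
   vertex 2.2 1.0 3.6
   vertex 4.8 4.6 5.2
  endloop
 endfacet
 facet normal -0.406 0.587 -0.700
  outer loop
   vertex 4.2 4.8 2.6
   vertex 4.6 4.6 2.2
   vertex 0.8 3.4 3.4
  endloop
 endfacet
 facet normal -0.592 0.393 0.704
  outer loop
   vertex 4.4 5.6 5.2
   vertex 0.8 3.4 3.4
   vertex 1.8 2.4 4.8
  endloop
 endfacet
 facet normal -0.102 -0.041 0.994
  outer loop
   vertex 4.4 5.6 5.2
   vertex 1.8 2.4 4.8
   vertex 4.8 4.6 5.2
  endloop
 endfacet
 facet normal -0.417 0.877 -0.238
  outer loop
   vertex 4.4 5.6 5.2
   vertex 4.2 4.8 2.6
   vertex 0.8 3.4 3.4
  endloop
 endfacet
 facet normal 0.927 0.371 -0.062
  outer loop
   vertex 4.4 5.6 5.2
   vertex 4.8 4.6 5.2
   vertex 4.6 4.6 2.2
  endloop
 endfacet
 facet normal 0.168 0.939 -0.302
  outer loop
   vertex 4.4 5.6 5.2
   vertex 4.6 4.6 2.2
   vertex 4.2 4.8 2.6
  endloop
 endfacet
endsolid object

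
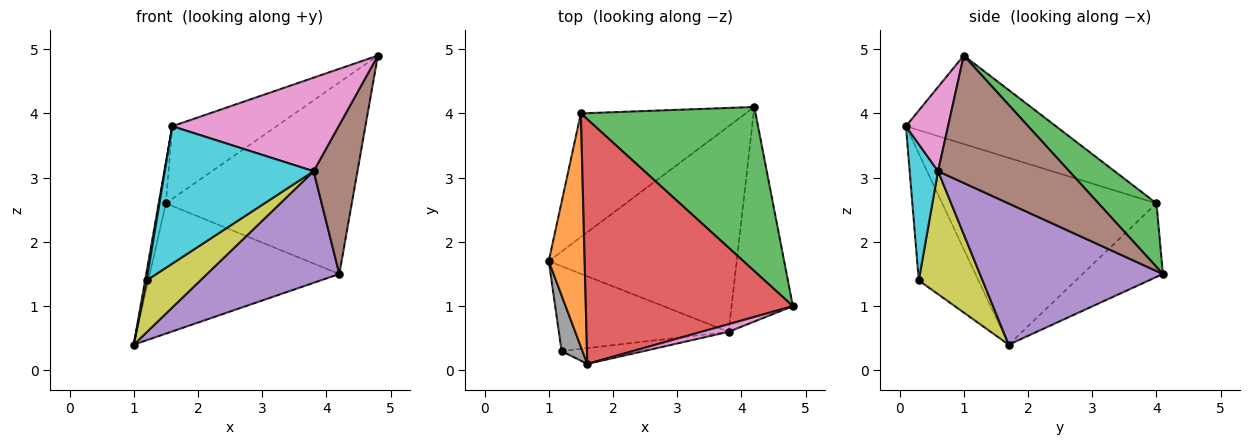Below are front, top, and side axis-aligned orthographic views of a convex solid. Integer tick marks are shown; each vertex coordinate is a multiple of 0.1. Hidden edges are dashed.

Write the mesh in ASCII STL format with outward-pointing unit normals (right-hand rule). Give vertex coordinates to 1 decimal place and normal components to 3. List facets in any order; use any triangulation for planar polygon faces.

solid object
 facet normal -0.294 0.693 -0.658
  outer loop
   vertex 1.5 4.0 2.6
   vertex 4.2 4.1 1.5
   vertex 1.0 1.7 0.4
  endloop
 endfacet
 facet normal -0.981 0.033 0.189
  outer loop
   vertex 1.5 4.0 2.6
   vertex 1.0 1.7 0.4
   vertex 1.6 0.1 3.8
  endloop
 endfacet
 facet normal 0.231 0.739 0.633
  outer loop
   vertex 1.5 4.0 2.6
   vertex 4.8 1.0 4.9
   vertex 4.2 4.1 1.5
  endloop
 endfacet
 facet normal -0.379 0.263 0.887
  outer loop
   vertex 1.5 4.0 2.6
   vertex 1.6 0.1 3.8
   vertex 4.8 1.0 4.9
  endloop
 endfacet
 facet normal 0.551 -0.398 -0.733
  outer loop
   vertex 3.8 0.6 3.1
   vertex 1.0 1.7 0.4
   vertex 4.2 4.1 1.5
  endloop
 endfacet
 facet normal 0.863 -0.288 -0.415
  outer loop
   vertex 3.8 0.6 3.1
   vertex 4.2 4.1 1.5
   vertex 4.8 1.0 4.9
  endloop
 endfacet
 facet normal 0.245 -0.966 0.079
  outer loop
   vertex 3.8 0.6 3.1
   vertex 4.8 1.0 4.9
   vertex 1.6 0.1 3.8
  endloop
 endfacet
 facet normal -0.986 -0.025 0.162
  outer loop
   vertex 1.2 0.3 1.4
   vertex 1.6 0.1 3.8
   vertex 1.0 1.7 0.4
  endloop
 endfacet
 facet normal 0.526 -0.443 -0.726
  outer loop
   vertex 1.2 0.3 1.4
   vertex 1.0 1.7 0.4
   vertex 3.8 0.6 3.1
  endloop
 endfacet
 facet normal 0.186 -0.976 -0.112
  outer loop
   vertex 1.2 0.3 1.4
   vertex 3.8 0.6 3.1
   vertex 1.6 0.1 3.8
  endloop
 endfacet
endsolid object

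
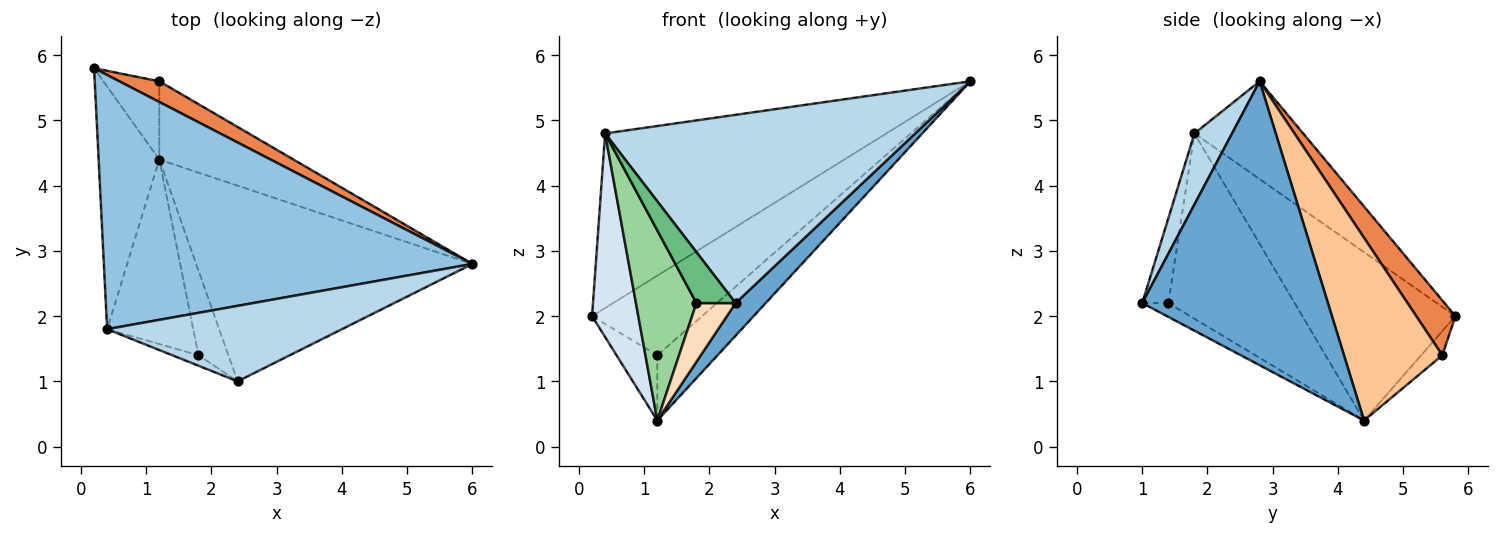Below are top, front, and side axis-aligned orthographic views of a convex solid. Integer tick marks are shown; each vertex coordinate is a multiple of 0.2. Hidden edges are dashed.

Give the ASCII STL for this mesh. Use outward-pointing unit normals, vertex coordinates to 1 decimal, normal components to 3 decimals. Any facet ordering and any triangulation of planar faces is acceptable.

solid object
 facet normal 0.712 -0.115 -0.693
  outer loop
   vertex 1.2 4.4 0.4
   vertex 6.0 2.8 5.6
   vertex 2.4 1.0 2.2
  endloop
 endfacet
 facet normal -0.214 0.553 0.805
  outer loop
   vertex 0.4 1.8 4.8
   vertex 6.0 2.8 5.6
   vertex 0.2 5.8 2.0
  endloop
 endfacet
 facet normal 0.112 -0.922 0.370
  outer loop
   vertex 0.4 1.8 4.8
   vertex 2.4 1.0 2.2
   vertex 6.0 2.8 5.6
  endloop
 endfacet
 facet normal -0.905 -0.274 -0.326
  outer loop
   vertex 0.4 1.8 4.8
   vertex 0.2 5.8 2.0
   vertex 1.2 4.4 0.4
  endloop
 endfacet
 facet normal 0.326 0.915 0.238
  outer loop
   vertex 1.2 5.6 1.4
   vertex 0.2 5.8 2.0
   vertex 6.0 2.8 5.6
  endloop
 endfacet
 facet normal -0.316 0.607 -0.729
  outer loop
   vertex 1.2 5.6 1.4
   vertex 1.2 4.4 0.4
   vertex 0.2 5.8 2.0
  endloop
 endfacet
 facet normal 0.723 0.442 -0.531
  outer loop
   vertex 1.2 5.6 1.4
   vertex 6.0 2.8 5.6
   vertex 1.2 4.4 0.4
  endloop
 endfacet
 facet normal -0.355 -0.532 -0.769
  outer loop
   vertex 1.8 1.4 2.2
   vertex 1.2 4.4 0.4
   vertex 2.4 1.0 2.2
  endloop
 endfacet
 facet normal -0.547 -0.820 -0.168
  outer loop
   vertex 1.8 1.4 2.2
   vertex 2.4 1.0 2.2
   vertex 0.4 1.8 4.8
  endloop
 endfacet
 facet normal -0.832 -0.398 -0.387
  outer loop
   vertex 1.8 1.4 2.2
   vertex 0.4 1.8 4.8
   vertex 1.2 4.4 0.4
  endloop
 endfacet
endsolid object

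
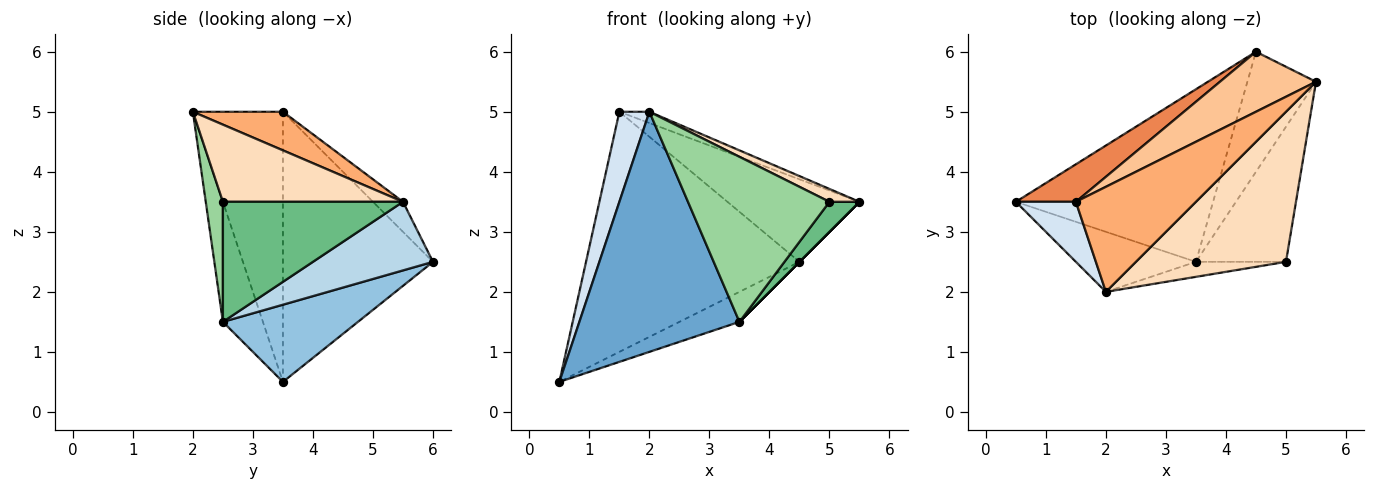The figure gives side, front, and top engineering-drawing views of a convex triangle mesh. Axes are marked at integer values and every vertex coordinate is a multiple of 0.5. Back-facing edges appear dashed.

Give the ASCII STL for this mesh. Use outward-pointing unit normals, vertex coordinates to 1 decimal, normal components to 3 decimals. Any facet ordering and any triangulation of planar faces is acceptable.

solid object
 facet normal -0.236 -0.943 -0.236
  outer loop
   vertex 3.5 2.5 1.5
   vertex 2.0 2.0 5.0
   vertex 0.5 3.5 0.5
  endloop
 endfacet
 facet normal 0.360 0.160 -0.919
  outer loop
   vertex 3.5 2.5 1.5
   vertex 0.5 3.5 0.5
   vertex 4.5 6.0 2.5
  endloop
 endfacet
 facet normal 0.707 0.000 -0.707
  outer loop
   vertex 3.5 2.5 1.5
   vertex 4.5 6.0 2.5
   vertex 5.5 5.5 3.5
  endloop
 endfacet
 facet normal -0.928 -0.309 0.206
  outer loop
   vertex 1.5 3.5 5.0
   vertex 0.5 3.5 0.5
   vertex 2.0 2.0 5.0
  endloop
 endfacet
 facet normal -0.571 0.811 0.127
  outer loop
   vertex 1.5 3.5 5.0
   vertex 4.5 6.0 2.5
   vertex 0.5 3.5 0.5
  endloop
 endfacet
 facet normal 0.304 0.101 0.947
  outer loop
   vertex 1.5 3.5 5.0
   vertex 2.0 2.0 5.0
   vertex 5.5 5.5 3.5
  endloop
 endfacet
 facet normal -0.181 0.795 0.578
  outer loop
   vertex 1.5 3.5 5.0
   vertex 5.5 5.5 3.5
   vertex 4.5 6.0 2.5
  endloop
 endfacet
 facet normal 0.456 -0.076 0.887
  outer loop
   vertex 5.0 2.5 3.5
   vertex 5.5 5.5 3.5
   vertex 2.0 2.0 5.0
  endloop
 endfacet
 facet normal 0.793 -0.132 -0.595
  outer loop
   vertex 5.0 2.5 3.5
   vertex 3.5 2.5 1.5
   vertex 5.5 5.5 3.5
  endloop
 endfacet
 facet normal 0.120 -0.989 -0.090
  outer loop
   vertex 5.0 2.5 3.5
   vertex 2.0 2.0 5.0
   vertex 3.5 2.5 1.5
  endloop
 endfacet
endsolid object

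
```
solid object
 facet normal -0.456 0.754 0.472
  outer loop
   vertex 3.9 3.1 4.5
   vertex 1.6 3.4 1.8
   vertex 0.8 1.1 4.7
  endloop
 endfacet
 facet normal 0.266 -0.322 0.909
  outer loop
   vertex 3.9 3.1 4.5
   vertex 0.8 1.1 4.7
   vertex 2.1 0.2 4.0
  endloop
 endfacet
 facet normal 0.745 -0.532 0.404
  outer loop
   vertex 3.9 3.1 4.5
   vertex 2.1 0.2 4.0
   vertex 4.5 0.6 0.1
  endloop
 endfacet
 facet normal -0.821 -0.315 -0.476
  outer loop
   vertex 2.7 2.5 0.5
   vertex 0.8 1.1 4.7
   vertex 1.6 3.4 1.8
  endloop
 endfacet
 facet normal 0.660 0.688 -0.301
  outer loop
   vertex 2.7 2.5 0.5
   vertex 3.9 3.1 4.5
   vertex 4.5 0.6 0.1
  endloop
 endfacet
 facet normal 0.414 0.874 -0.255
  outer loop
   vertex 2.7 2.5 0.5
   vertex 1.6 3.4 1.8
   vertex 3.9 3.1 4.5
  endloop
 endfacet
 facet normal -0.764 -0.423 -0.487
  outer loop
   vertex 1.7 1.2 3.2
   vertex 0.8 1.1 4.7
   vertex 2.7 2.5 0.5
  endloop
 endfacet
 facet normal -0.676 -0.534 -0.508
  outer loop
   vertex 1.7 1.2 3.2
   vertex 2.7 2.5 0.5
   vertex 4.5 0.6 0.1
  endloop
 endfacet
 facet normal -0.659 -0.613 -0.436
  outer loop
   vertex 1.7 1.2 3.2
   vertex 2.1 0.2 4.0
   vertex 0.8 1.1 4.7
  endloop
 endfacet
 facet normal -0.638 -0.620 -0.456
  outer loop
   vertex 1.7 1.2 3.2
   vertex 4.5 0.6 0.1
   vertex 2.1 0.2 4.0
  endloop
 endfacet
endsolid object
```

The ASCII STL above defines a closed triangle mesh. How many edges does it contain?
15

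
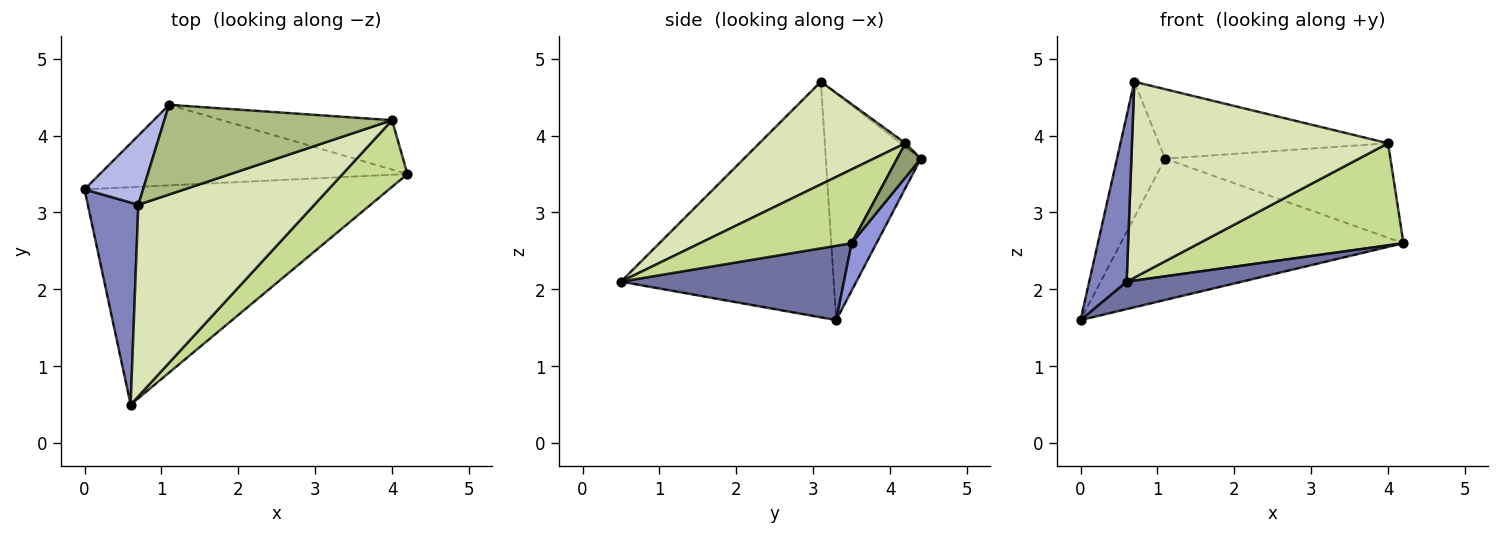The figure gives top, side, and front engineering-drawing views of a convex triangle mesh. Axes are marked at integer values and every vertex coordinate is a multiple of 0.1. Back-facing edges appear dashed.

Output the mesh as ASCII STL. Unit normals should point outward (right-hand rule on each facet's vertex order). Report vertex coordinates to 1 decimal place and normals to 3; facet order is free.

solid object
 facet normal 0.235 -0.122 -0.964
  outer loop
   vertex 0.6 0.5 2.1
   vertex 0.0 3.3 1.6
   vertex 4.2 3.5 2.6
  endloop
 endfacet
 facet normal -0.964 -0.170 0.207
  outer loop
   vertex 0.7 3.1 4.7
   vertex 0.0 3.3 1.6
   vertex 0.6 0.5 2.1
  endloop
 endfacet
 facet normal 0.076 0.866 -0.494
  outer loop
   vertex 1.1 4.4 3.7
   vertex 4.2 3.5 2.6
   vertex 0.0 3.3 1.6
  endloop
 endfacet
 facet normal -0.869 0.440 0.225
  outer loop
   vertex 1.1 4.4 3.7
   vertex 0.0 3.3 1.6
   vertex 0.7 3.1 4.7
  endloop
 endfacet
 facet normal 0.093 0.883 -0.461
  outer loop
   vertex 4.0 4.2 3.9
   vertex 4.2 3.5 2.6
   vertex 1.1 4.4 3.7
  endloop
 endfacet
 facet normal -0.012 0.612 0.791
  outer loop
   vertex 4.0 4.2 3.9
   vertex 1.1 4.4 3.7
   vertex 0.7 3.1 4.7
  endloop
 endfacet
 facet normal 0.528 -0.711 0.464
  outer loop
   vertex 4.0 4.2 3.9
   vertex 0.6 0.5 2.1
   vertex 4.2 3.5 2.6
  endloop
 endfacet
 facet normal 0.378 -0.662 0.647
  outer loop
   vertex 4.0 4.2 3.9
   vertex 0.7 3.1 4.7
   vertex 0.6 0.5 2.1
  endloop
 endfacet
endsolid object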